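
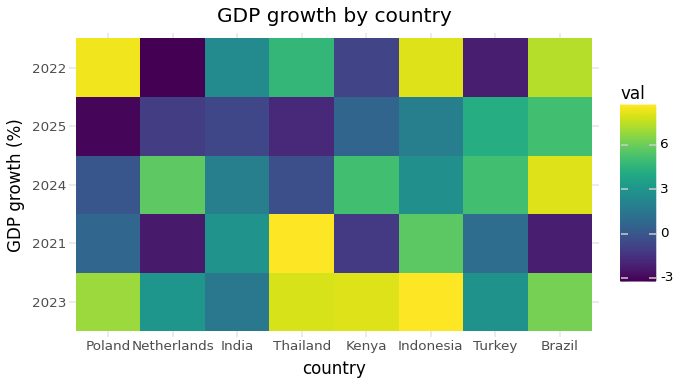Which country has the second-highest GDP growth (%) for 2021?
Indonesia

Top 3 for 2021: Thailand ≈ 9, Indonesia ≈ 6, India ≈ 3.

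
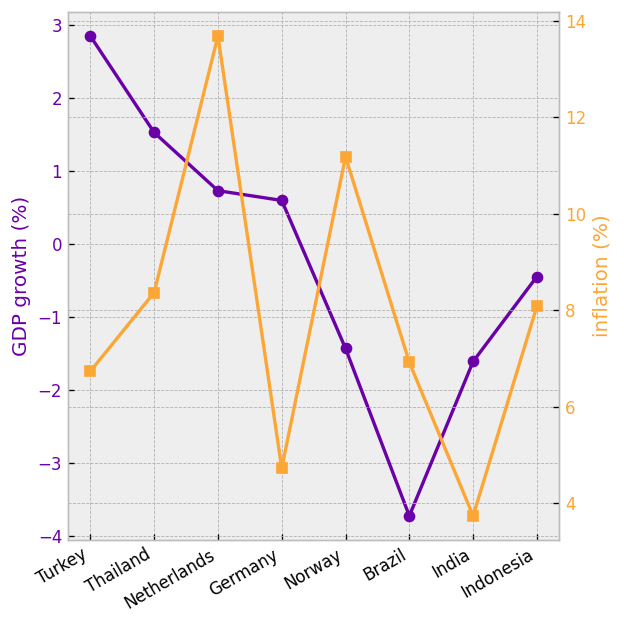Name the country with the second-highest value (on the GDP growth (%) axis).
Thailand

Top 3 (on the GDP growth (%) axis): Turkey ≈ 3, Thailand ≈ 2, Netherlands ≈ 1.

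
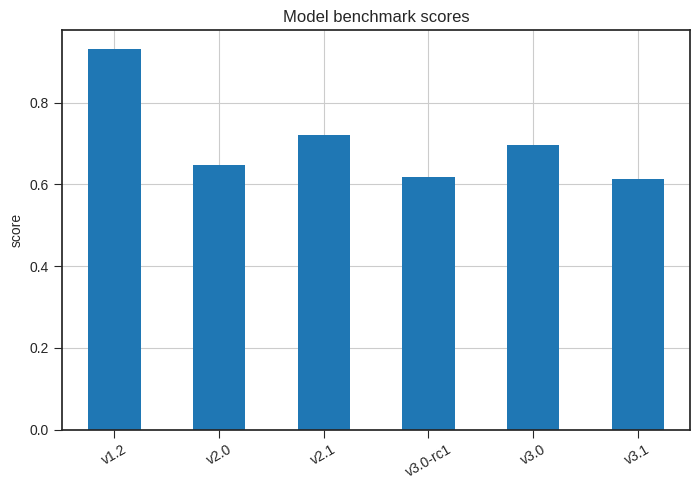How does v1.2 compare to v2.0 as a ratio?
v1.2 ≈ 0.9, v2.0 ≈ 0.6; 0.9/0.6 ≈ 1.5.

≈ 1.5×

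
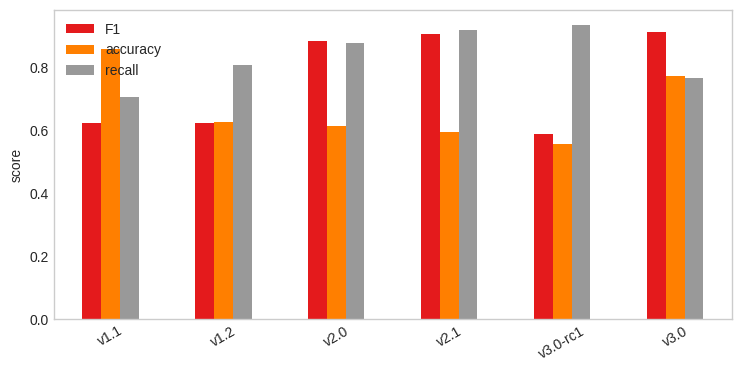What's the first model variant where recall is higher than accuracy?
v1.1: recall ≈ 0.7 vs accuracy ≈ 0.9 (not yet); v1.2: recall ≈ 0.8 vs accuracy ≈ 0.6 (first crossover).

v1.2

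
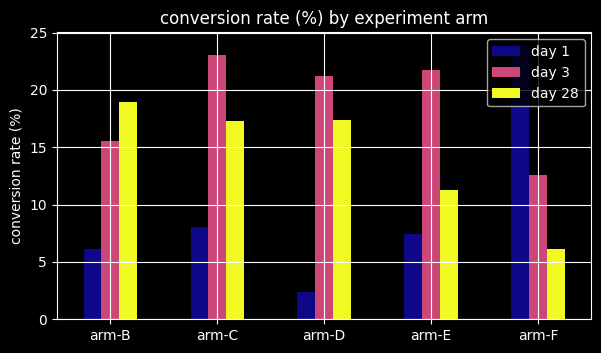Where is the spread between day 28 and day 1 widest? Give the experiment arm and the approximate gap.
arm-F, ≈ 18 %

arm-F: day 28 ≈ 6, day 1 ≈ 24 → gap ≈ 18. Next-largest (arm-D) is only ≈ 16.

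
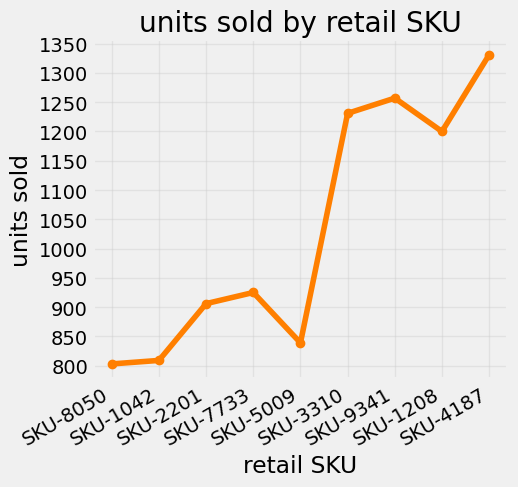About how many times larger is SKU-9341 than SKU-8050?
≈ 1.56×

SKU-9341 ≈ 1250, SKU-8050 ≈ 800; 1250/800 ≈ 1.56.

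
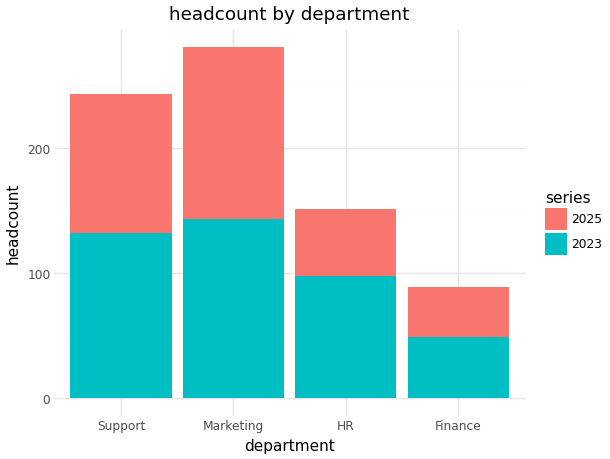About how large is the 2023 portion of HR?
≈ 100

2023 top ≈ 100, bottom ≈ 0; segment ≈ 100.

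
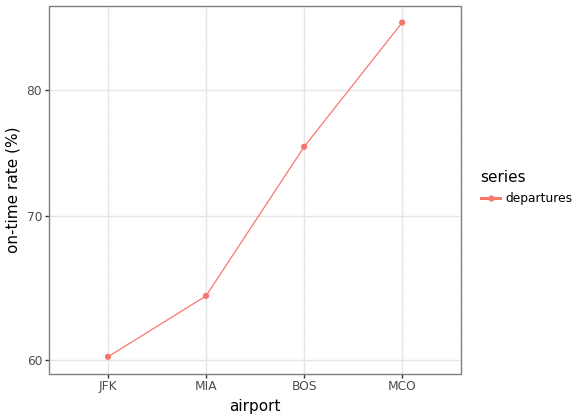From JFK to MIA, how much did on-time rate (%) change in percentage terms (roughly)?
≈ +8.3%

JFK ≈ 60, MIA ≈ 65; (65 − 60) / 60 ≈ +8.3%.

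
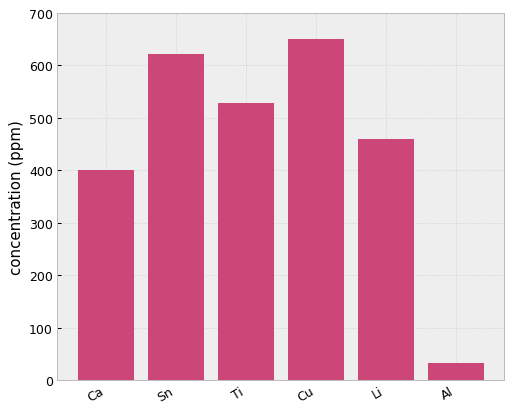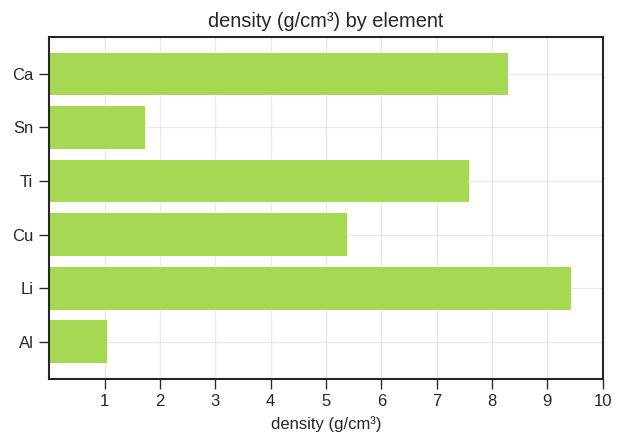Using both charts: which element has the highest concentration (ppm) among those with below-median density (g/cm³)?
Chart 2 median density (g/cm³) ≈ 6; below-median elements: Sn, Cu, Al. Among those, Cu has the highest concentration (ppm) (≈ 700).

Cu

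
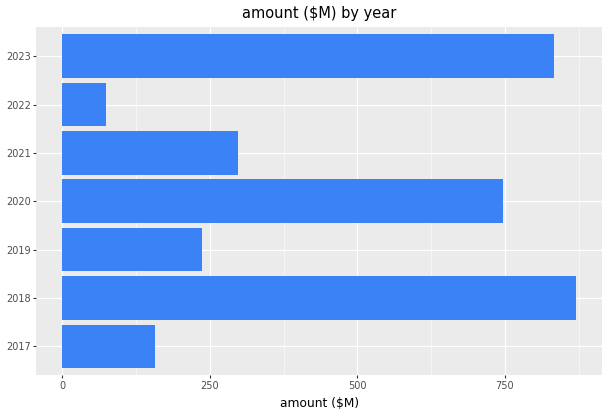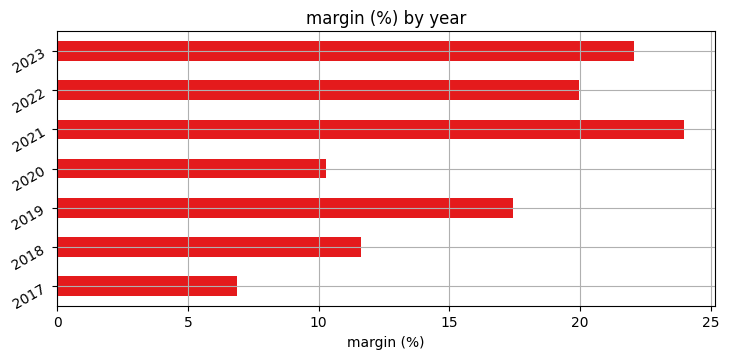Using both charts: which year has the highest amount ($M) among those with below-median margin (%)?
Chart 2 median margin (%) ≈ 15; below-median years: 2017, 2018, 2020. Among those, 2018 has the highest amount ($M) (≈ 900).

2018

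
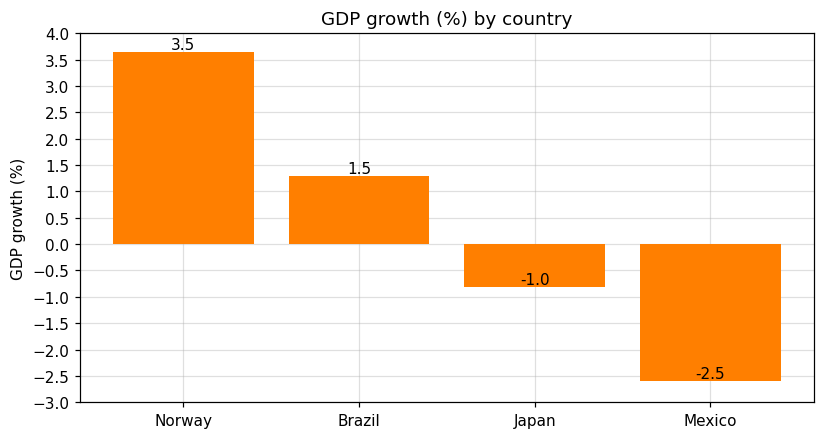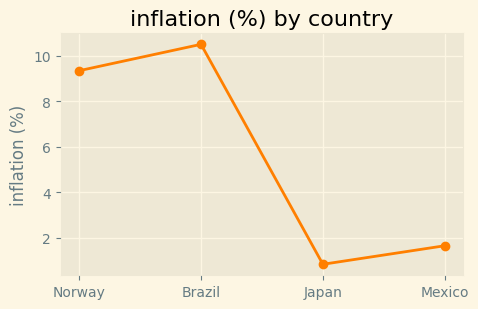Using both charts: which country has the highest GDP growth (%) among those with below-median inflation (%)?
Japan

Chart 2 median inflation (%) ≈ 5; below-median countries: Japan, Mexico. Among those, Japan has the highest GDP growth (%) (≈ -1).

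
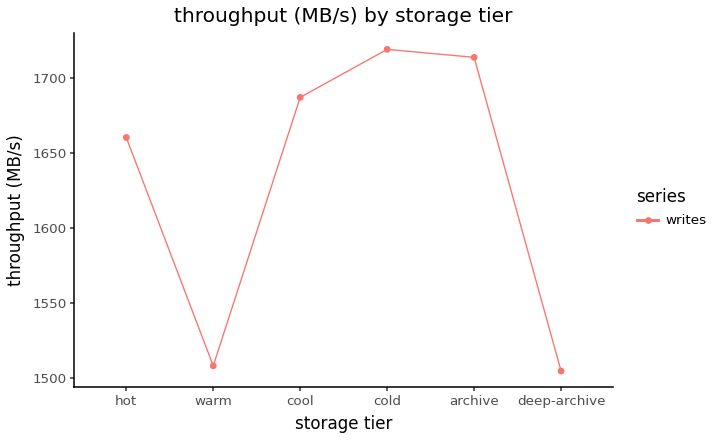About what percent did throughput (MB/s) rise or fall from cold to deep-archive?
cold ≈ 1720, deep-archive ≈ 1500; (1500 − 1720) / 1720 ≈ -12.8%.

≈ -12.8%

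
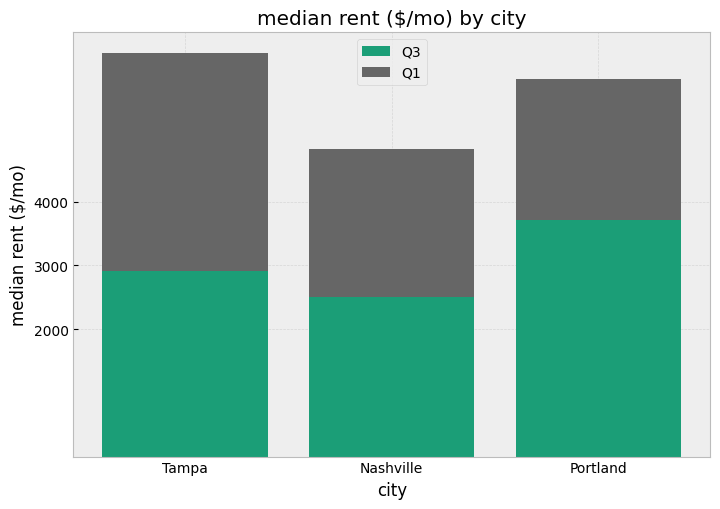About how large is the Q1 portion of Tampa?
Q1 top ≈ 6000, bottom ≈ 3000; segment ≈ 3000.

≈ 3000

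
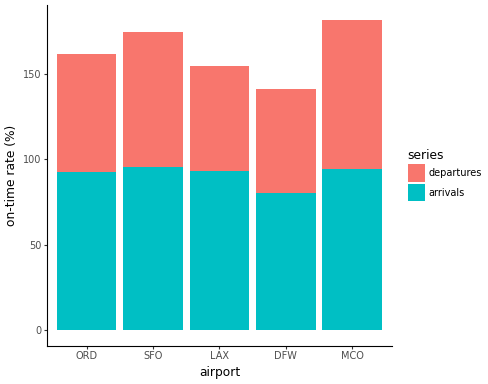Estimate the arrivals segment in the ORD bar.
≈ 100

arrivals top ≈ 100, bottom ≈ 0; segment ≈ 100.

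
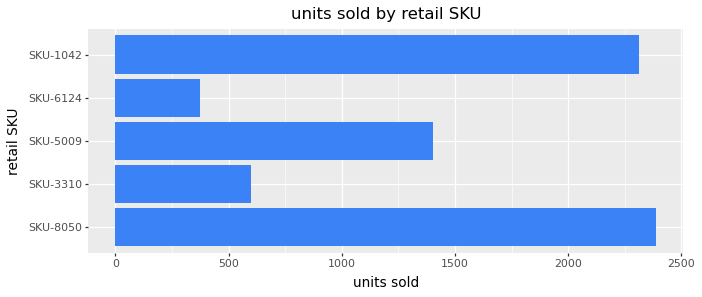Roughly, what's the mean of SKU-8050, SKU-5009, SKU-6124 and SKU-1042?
(2400 + 1400 + 400 + 2400) / 4 ≈ 1650.

≈ 1650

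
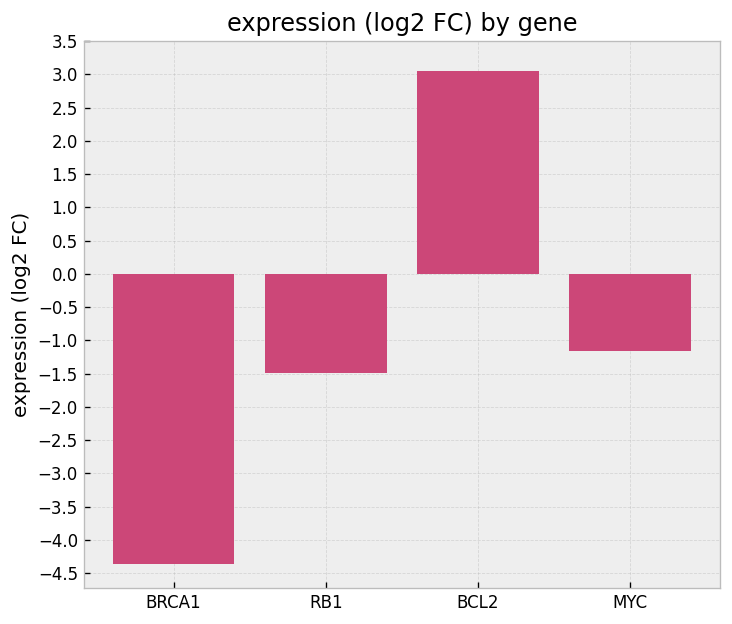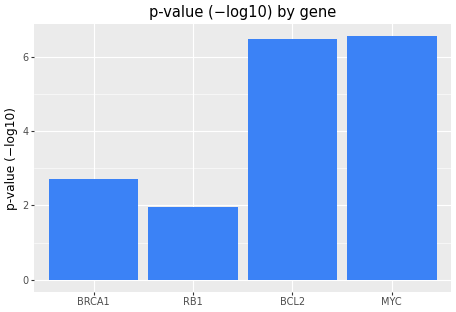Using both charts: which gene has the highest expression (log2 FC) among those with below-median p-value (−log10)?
Chart 2 median p-value (−log10) ≈ 5; below-median genes: BRCA1, RB1. Among those, RB1 has the highest expression (log2 FC) (≈ -1.5).

RB1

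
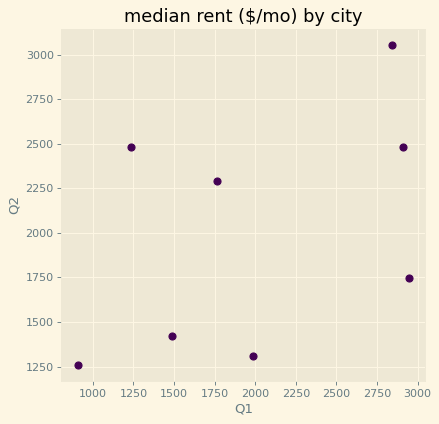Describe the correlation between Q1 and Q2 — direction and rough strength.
positive, moderate

Points are positively correlated; moderate (|r| ≈ 0.5).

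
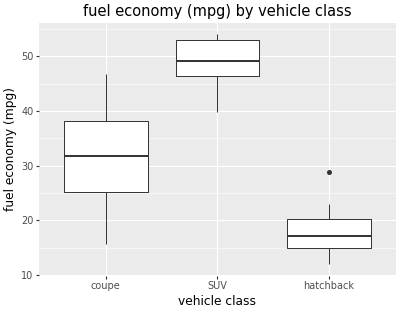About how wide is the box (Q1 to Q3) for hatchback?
Q3 ≈ 20, Q1 ≈ 15; IQR ≈ 5.

≈ 5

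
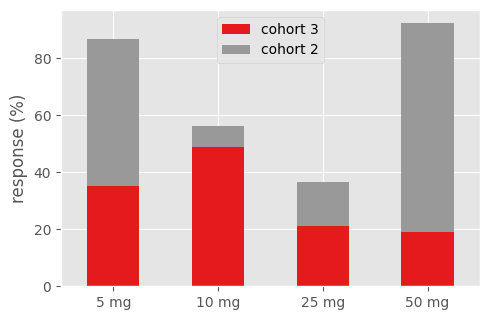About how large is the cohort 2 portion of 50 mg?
cohort 2 top ≈ 90, bottom ≈ 20; segment ≈ 70.

≈ 70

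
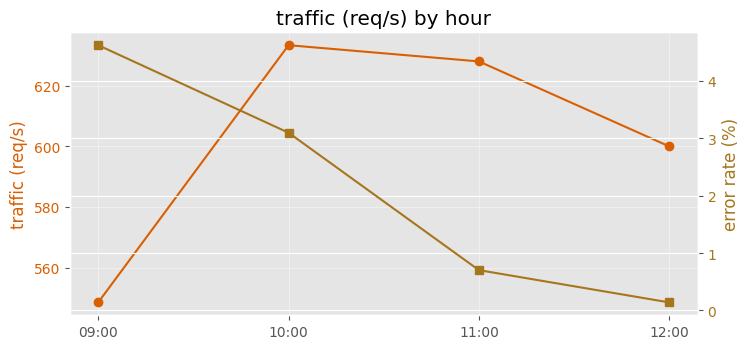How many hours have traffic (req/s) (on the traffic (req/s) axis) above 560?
3

Above 560: 10:00, 11:00, 12:00.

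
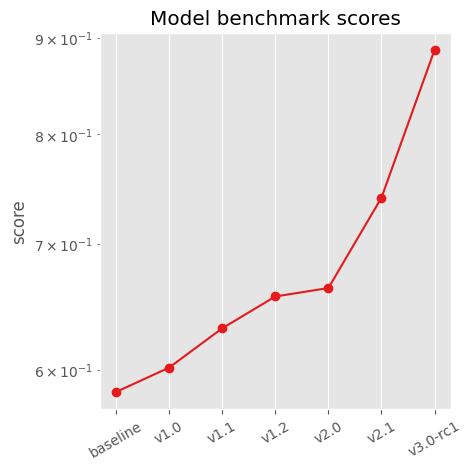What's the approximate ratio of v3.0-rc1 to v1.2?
≈ 1.38×

v3.0-rc1 ≈ 0.90, v1.2 ≈ 0.65; 0.90/0.65 ≈ 1.38.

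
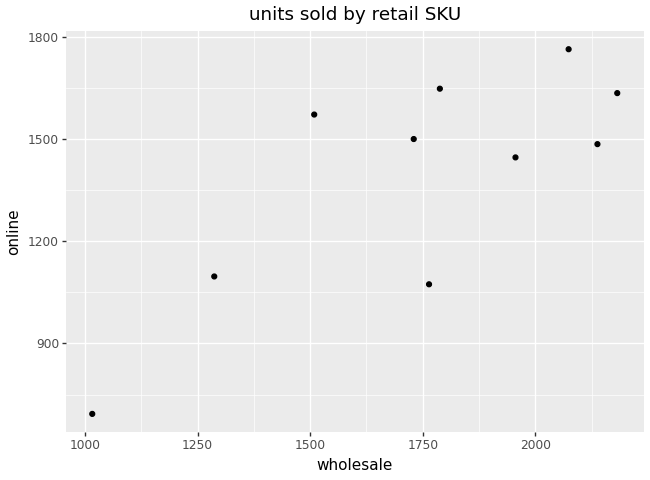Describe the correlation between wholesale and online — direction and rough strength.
positive, strong

Points are positively correlated; strong (|r| ≈ 0.8).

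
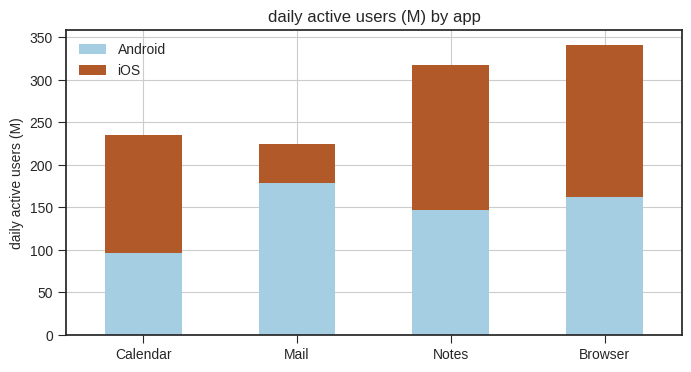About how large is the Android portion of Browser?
Android top ≈ 150, bottom ≈ 0; segment ≈ 150.

≈ 150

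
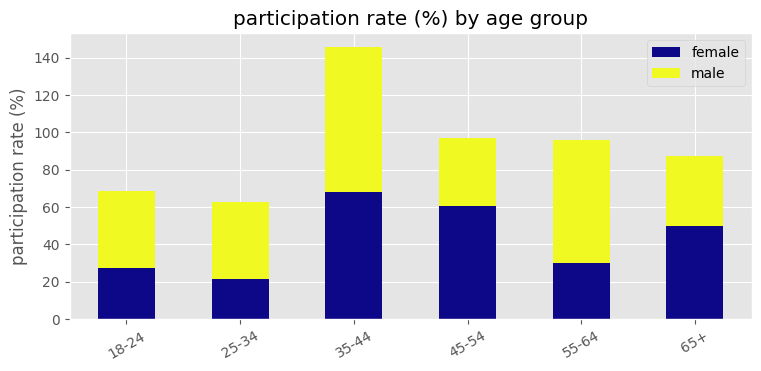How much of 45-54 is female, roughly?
female top ≈ 60, bottom ≈ 0; segment ≈ 60.

≈ 60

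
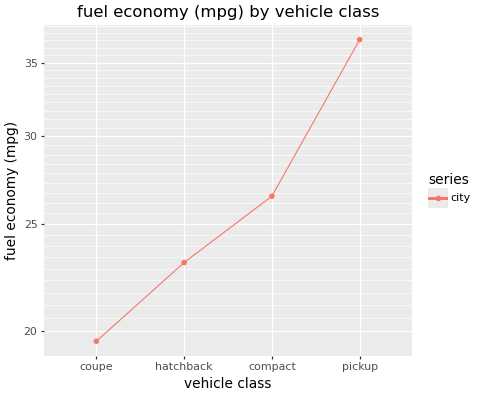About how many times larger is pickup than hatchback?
≈ 1.5×

pickup ≈ 36, hatchback ≈ 24; 36/24 ≈ 1.5.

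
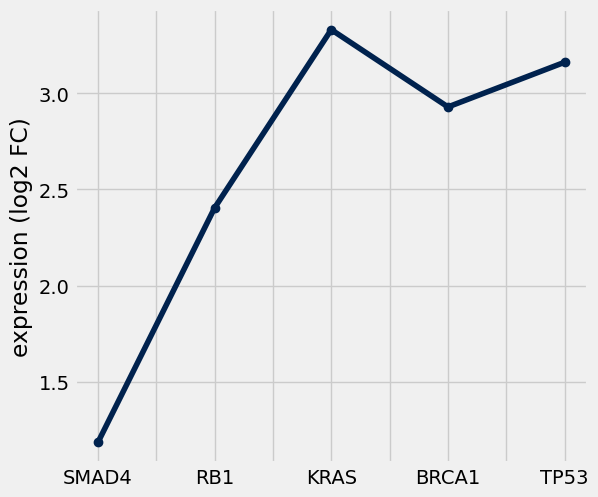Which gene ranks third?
Top 4: KRAS ≈ 3.4, TP53 ≈ 3.2, BRCA1 ≈ 3.0, RB1 ≈ 2.4.

BRCA1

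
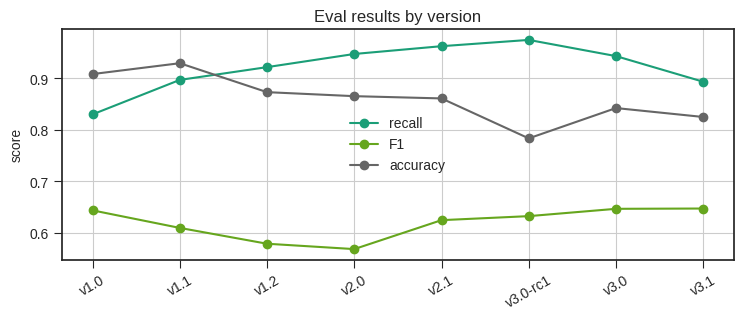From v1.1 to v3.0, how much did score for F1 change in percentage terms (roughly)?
≈ +8.3%

v1.1 ≈ 0.60, v3.0 ≈ 0.65; (0.65 − 0.60) / 0.60 ≈ +8.3%.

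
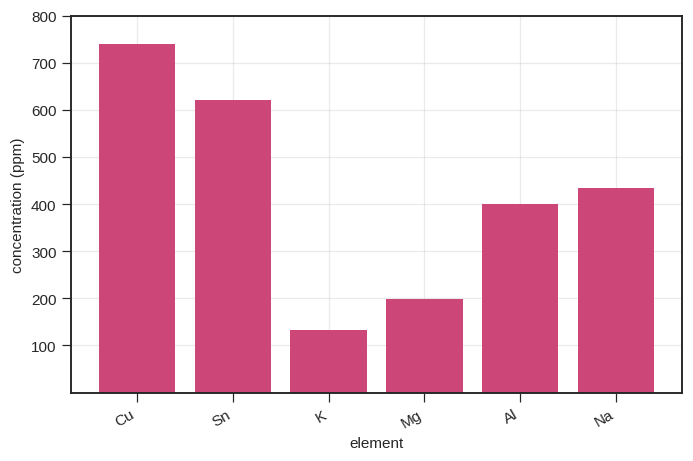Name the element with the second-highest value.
Sn

Top 3: Cu ≈ 700, Sn ≈ 600, Na ≈ 400.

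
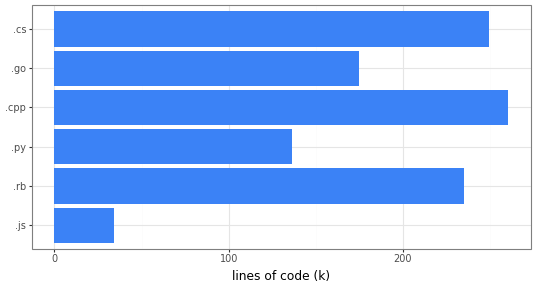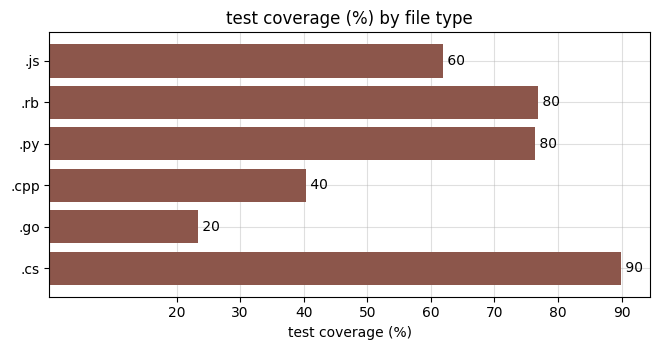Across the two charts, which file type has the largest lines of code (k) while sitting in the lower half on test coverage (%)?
Chart 2 median test coverage (%) ≈ 70; below-median file types: .js, .cpp, .go. Among those, .cpp has the highest lines of code (k) (≈ 250).

.cpp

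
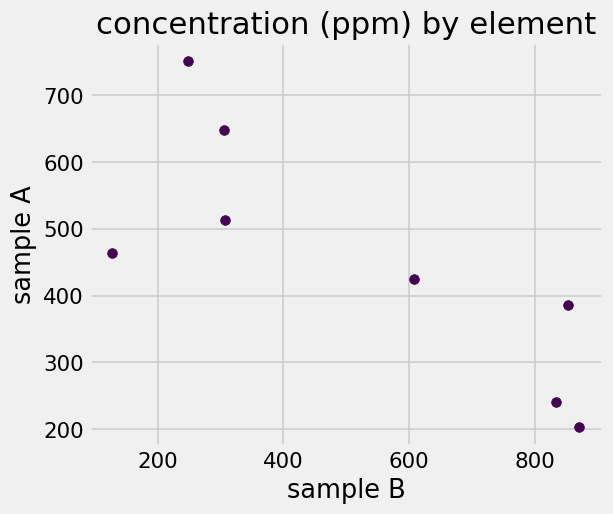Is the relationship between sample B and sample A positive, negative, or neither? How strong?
Points are negatively correlated; strong (|r| ≈ 0.8).

negative, strong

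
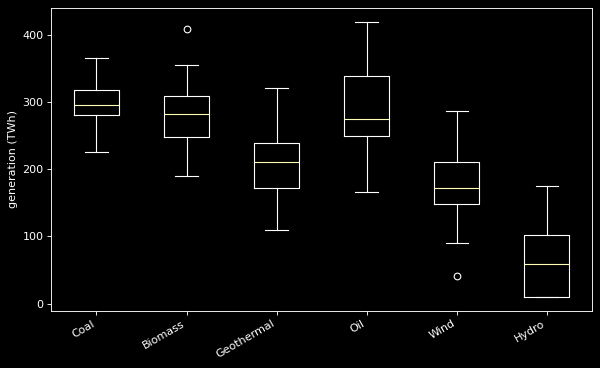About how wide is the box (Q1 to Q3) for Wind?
≈ 50

Q3 ≈ 200, Q1 ≈ 150; IQR ≈ 50.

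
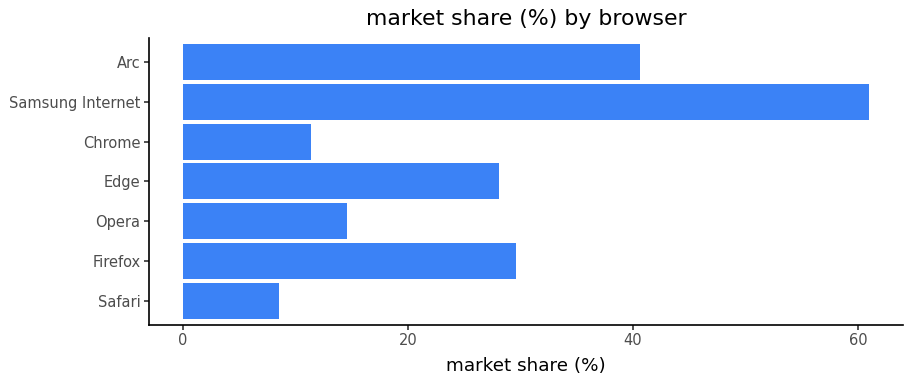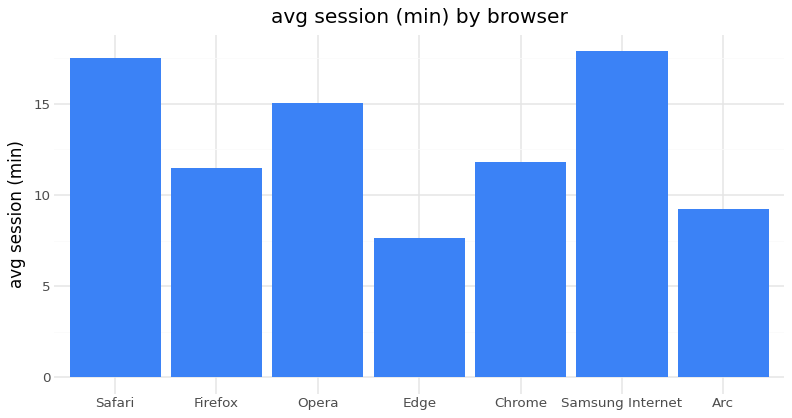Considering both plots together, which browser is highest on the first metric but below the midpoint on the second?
Arc

Chart 2 median avg session (min) ≈ 12; below-median browsers: Firefox, Edge, Arc. Among those, Arc has the highest market share (%) (≈ 40).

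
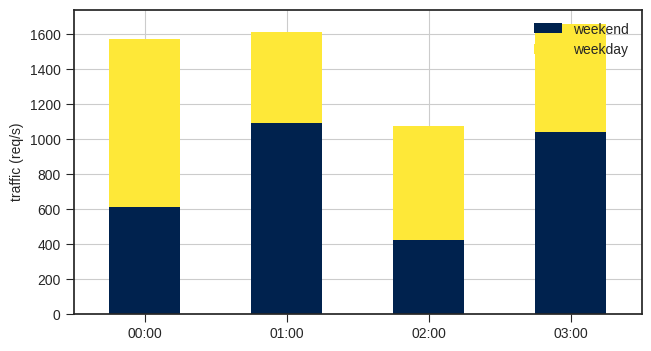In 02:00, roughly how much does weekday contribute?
≈ 600

weekday top ≈ 1000, bottom ≈ 400; segment ≈ 600.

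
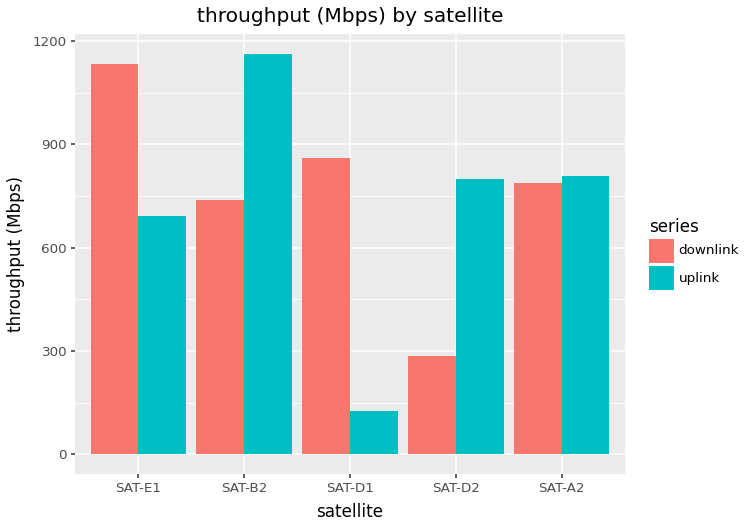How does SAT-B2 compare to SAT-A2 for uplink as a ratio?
≈ 1.5×

SAT-B2 ≈ 1200, SAT-A2 ≈ 800; 1200/800 ≈ 1.5.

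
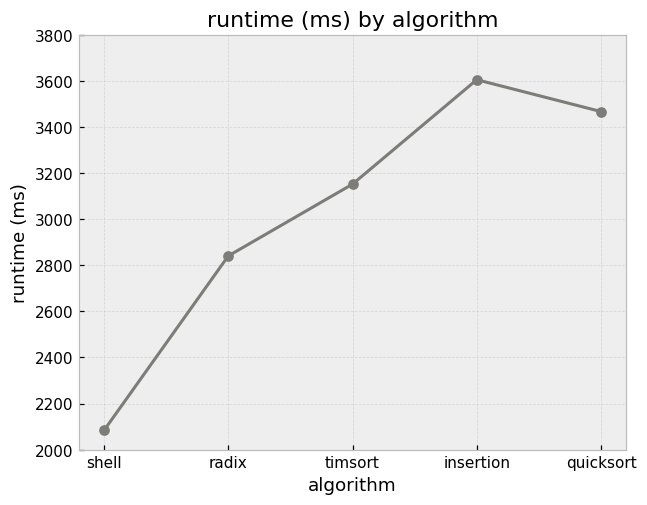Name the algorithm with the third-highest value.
Top 4: insertion ≈ 3600, quicksort ≈ 3400, timsort ≈ 3200, radix ≈ 2800.

timsort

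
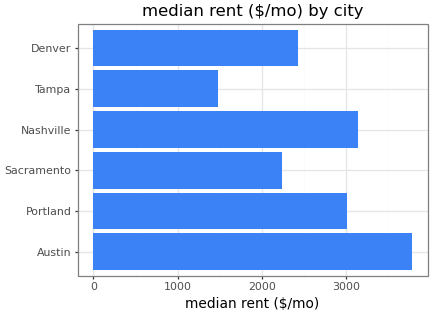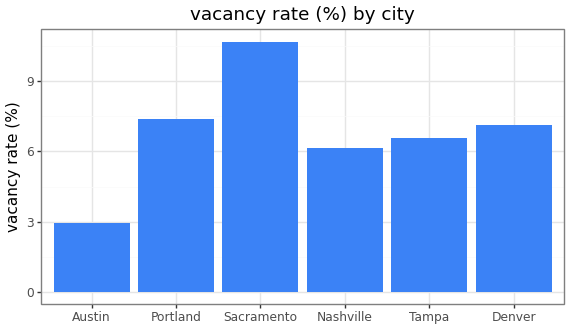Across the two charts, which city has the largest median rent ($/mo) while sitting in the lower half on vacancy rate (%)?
Austin

Chart 2 median vacancy rate (%) ≈ 7; below-median cities: Austin, Nashville, Tampa. Among those, Austin has the highest median rent ($/mo) (≈ 4000).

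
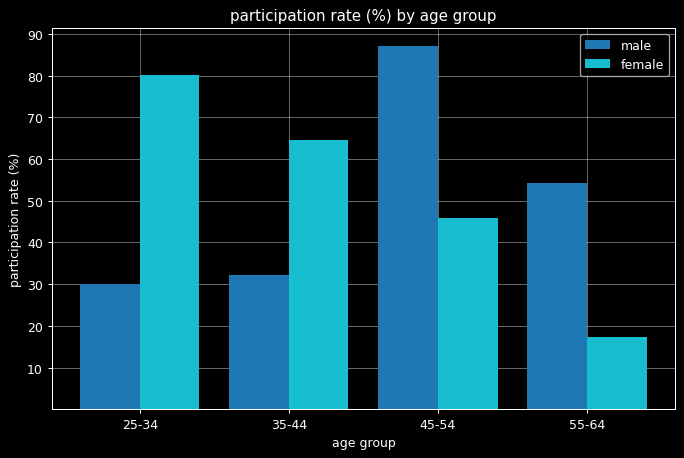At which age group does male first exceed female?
35-44: male ≈ 30 vs female ≈ 60 (not yet); 45-54: male ≈ 90 vs female ≈ 50 (first crossover).

45-54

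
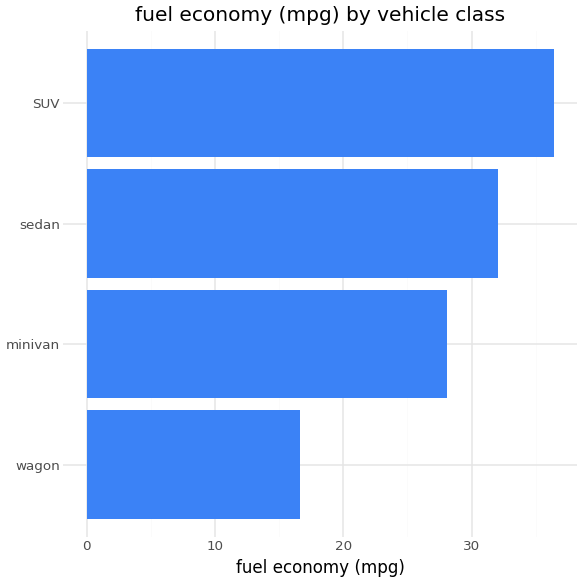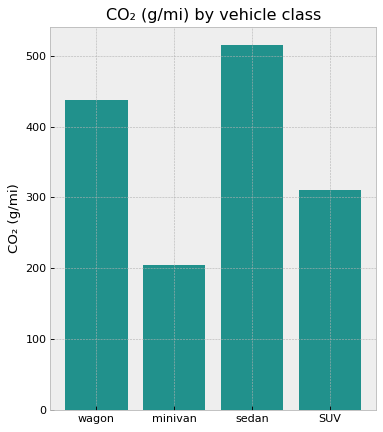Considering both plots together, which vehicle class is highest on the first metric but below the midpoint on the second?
SUV

Chart 2 median CO₂ (g/mi) ≈ 350; below-median vehicle classes: minivan, SUV. Among those, SUV has the highest fuel economy (mpg) (≈ 35).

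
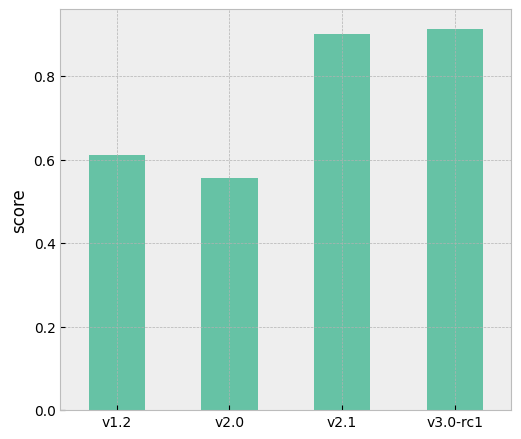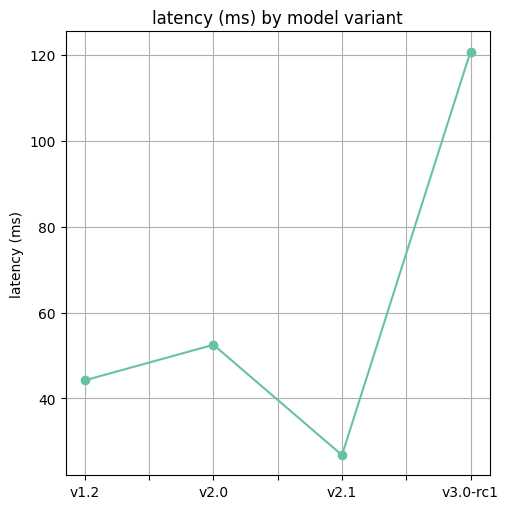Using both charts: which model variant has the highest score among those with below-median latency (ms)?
v2.1

Chart 2 median latency (ms) ≈ 40; below-median model variants: v1.2, v2.1. Among those, v2.1 has the highest score (≈ 0.9).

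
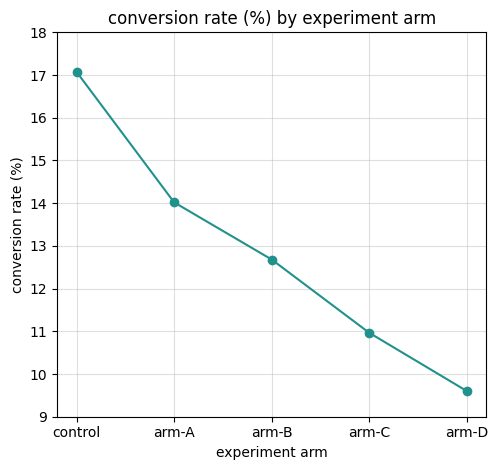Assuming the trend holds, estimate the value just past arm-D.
Last three: 13, 11, 10 → slope ≈ -1.5/step → next ≈ 8.5.

≈ 8.5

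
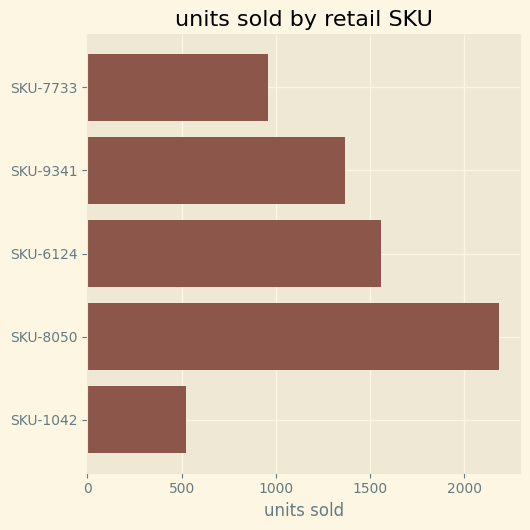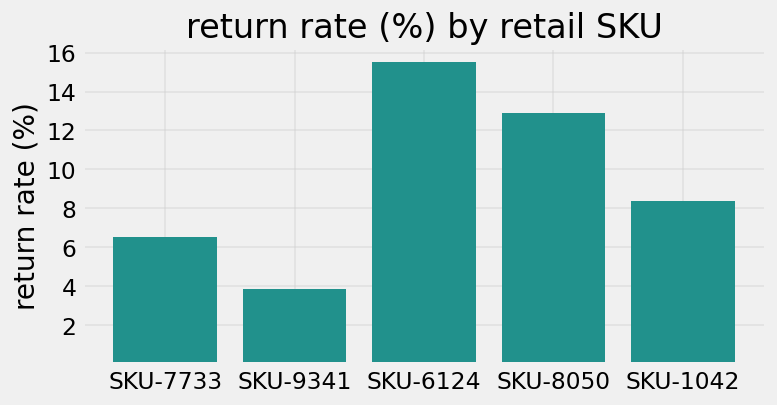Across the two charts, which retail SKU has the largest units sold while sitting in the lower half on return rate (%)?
Chart 2 median return rate (%) ≈ 8; below-median retail SKUs: SKU-7733, SKU-9341. Among those, SKU-9341 has the highest units sold (≈ 1500).

SKU-9341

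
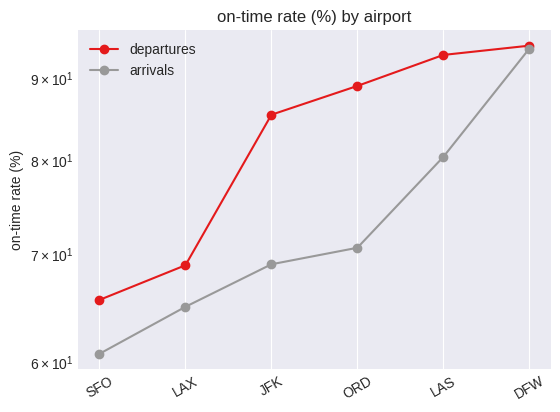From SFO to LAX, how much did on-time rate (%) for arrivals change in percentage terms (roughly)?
≈ +8.3%

SFO ≈ 60, LAX ≈ 65; (65 − 60) / 60 ≈ +8.3%.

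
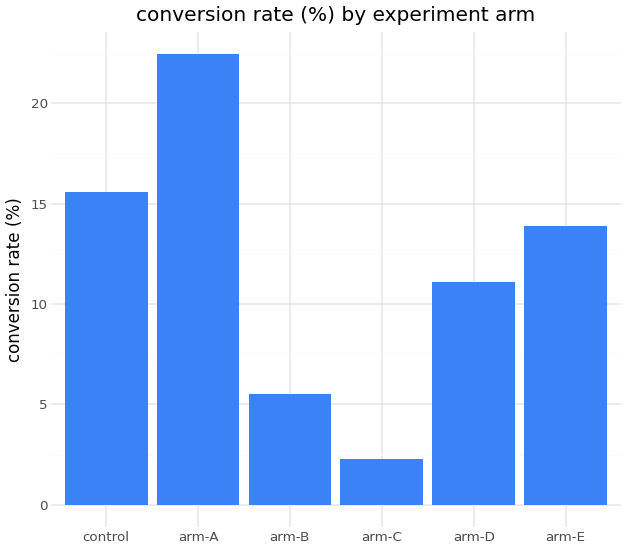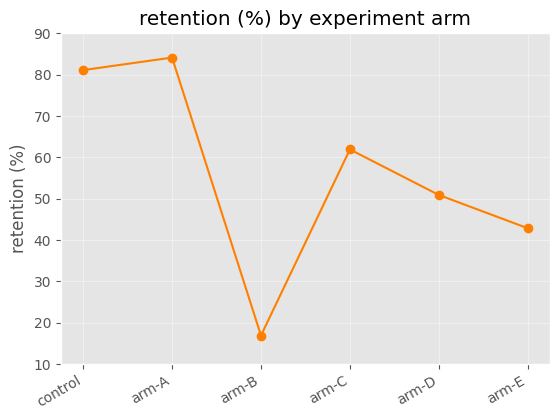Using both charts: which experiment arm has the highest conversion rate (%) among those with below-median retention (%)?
arm-E

Chart 2 median retention (%) ≈ 60; below-median experiment arms: arm-B, arm-D, arm-E. Among those, arm-E has the highest conversion rate (%) (≈ 15).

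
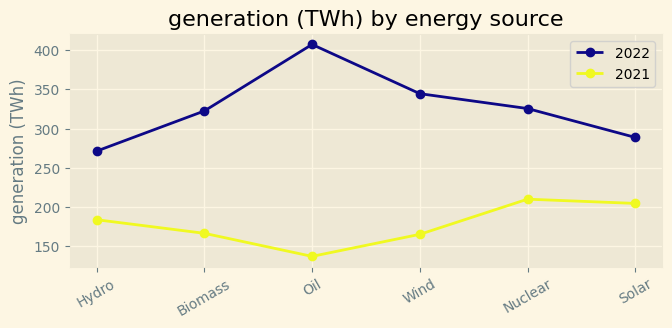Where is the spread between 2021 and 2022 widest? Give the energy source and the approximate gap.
Oil, ≈ 275 TWh

Oil: 2021 ≈ 125, 2022 ≈ 400 → gap ≈ 275. Next-largest (Wind) is only ≈ 175.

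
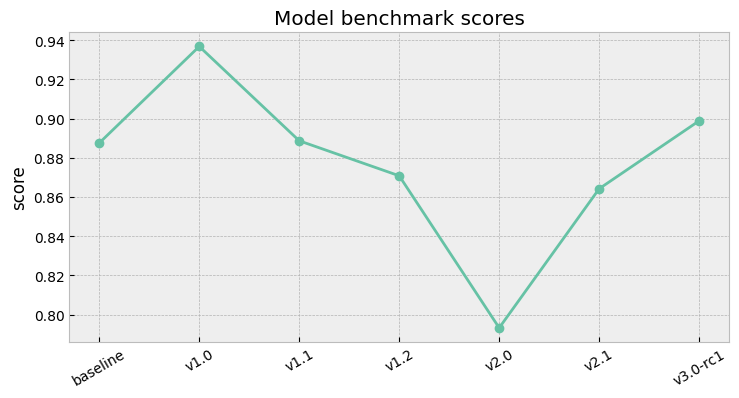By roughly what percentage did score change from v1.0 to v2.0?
v1.0 ≈ 0.94, v2.0 ≈ 0.80; (0.80 − 0.94) / 0.94 ≈ -14.9%.

≈ -14.9%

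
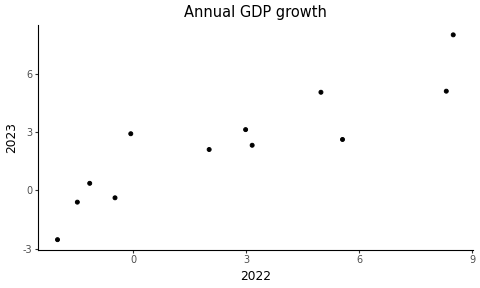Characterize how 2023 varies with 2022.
positive, strong

Points are positively correlated; strong (|r| ≈ 0.9).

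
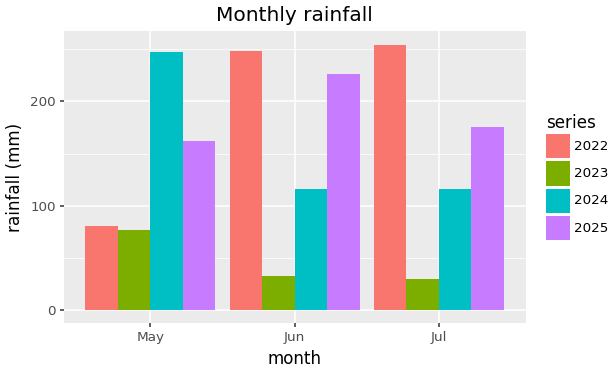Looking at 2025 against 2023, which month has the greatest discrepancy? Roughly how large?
Jun: 2025 ≈ 225, 2023 ≈ 25 → gap ≈ 200. Next-largest (Jul) is only ≈ 150.

Jun, ≈ 200 mm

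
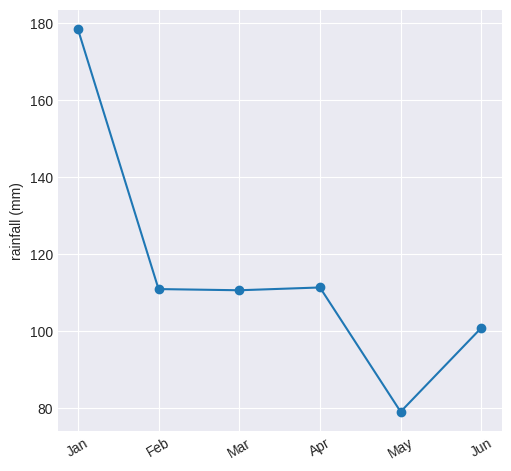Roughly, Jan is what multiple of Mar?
≈ 1.64×

Jan ≈ 180, Mar ≈ 110; 180/110 ≈ 1.64.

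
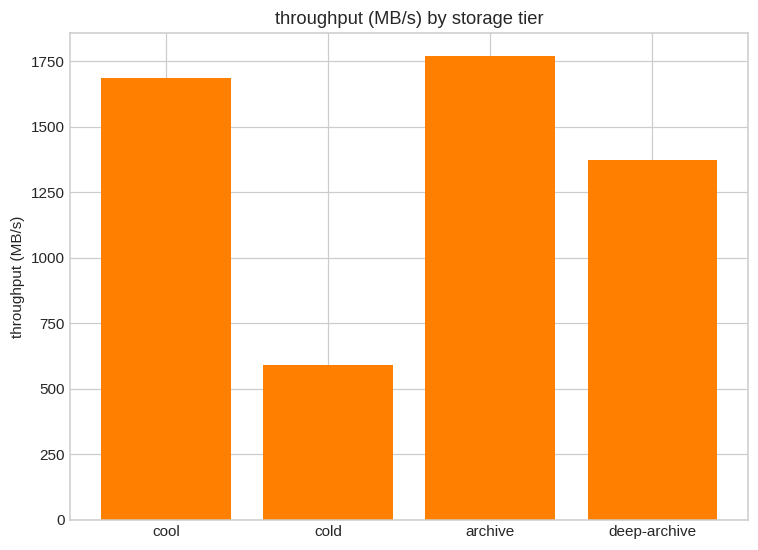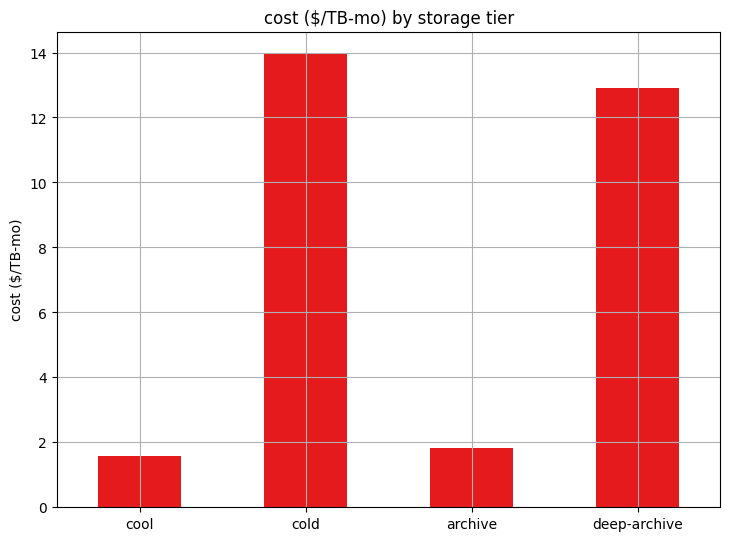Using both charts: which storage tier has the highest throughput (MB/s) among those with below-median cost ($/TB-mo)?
archive

Chart 2 median cost ($/TB-mo) ≈ 8; below-median storage tiers: cool, archive. Among those, archive has the highest throughput (MB/s) (≈ 1800).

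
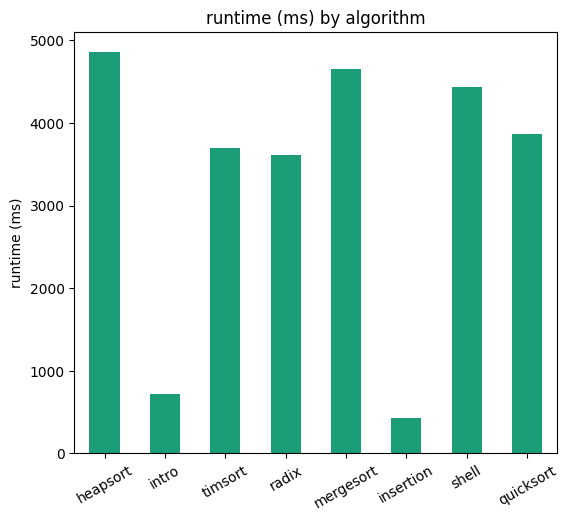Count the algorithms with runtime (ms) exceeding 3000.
Above 3000: heapsort, timsort, radix, mergesort, shell, quicksort.

6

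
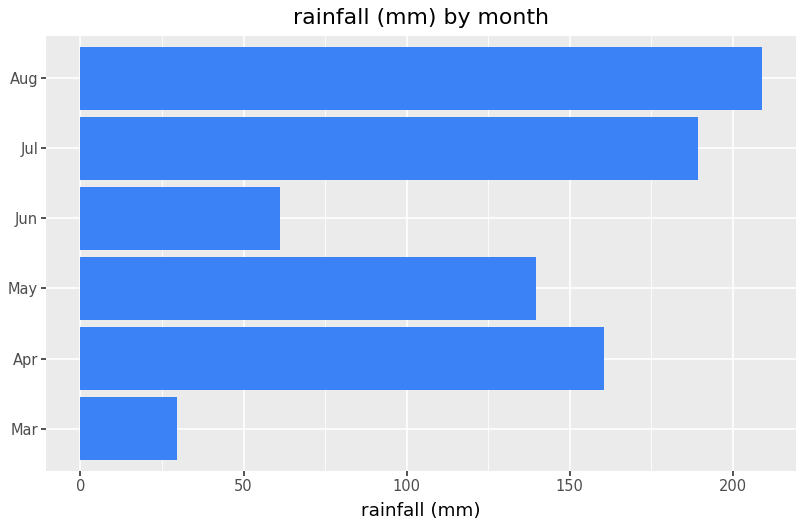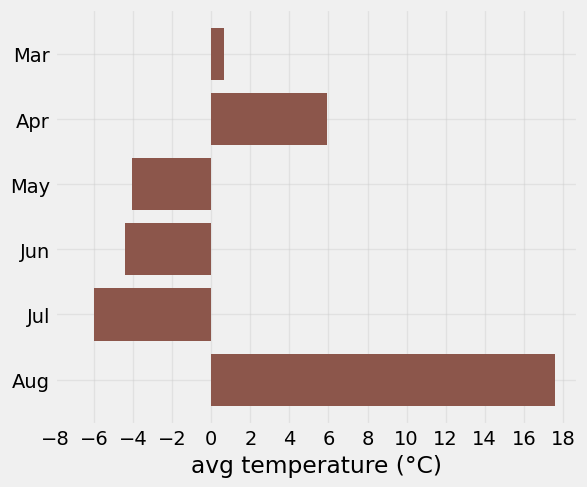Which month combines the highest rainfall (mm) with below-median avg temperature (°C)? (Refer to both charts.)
Jul

Chart 2 median avg temperature (°C) ≈ -2; below-median months: May, Jun, Jul. Among those, Jul has the highest rainfall (mm) (≈ 180).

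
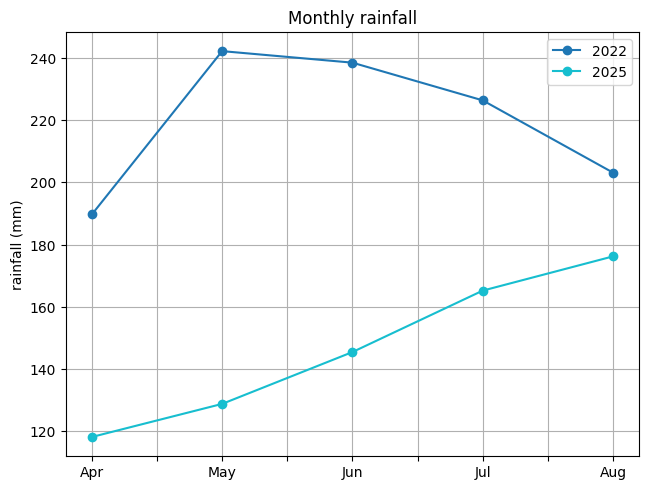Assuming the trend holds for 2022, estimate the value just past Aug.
≈ 180

Last three: 240, 220, 200 → slope ≈ -20/step → next ≈ 180.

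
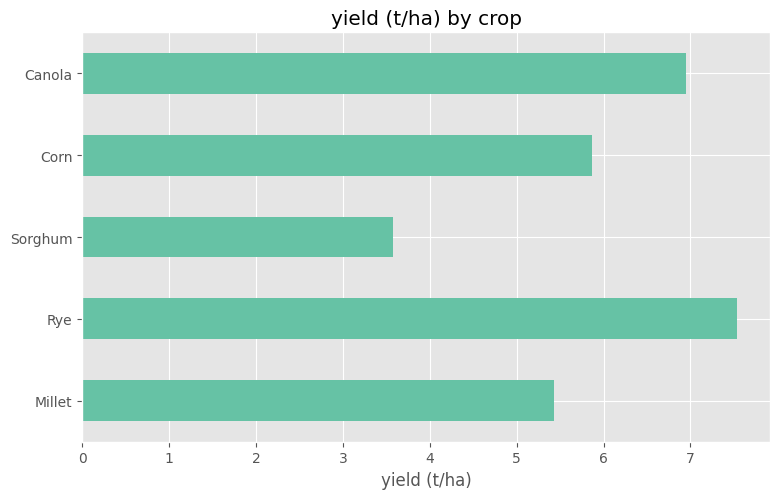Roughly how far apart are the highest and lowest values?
Max Rye ≈ 8, min Sorghum ≈ 4; range ≈ 4.

≈ 4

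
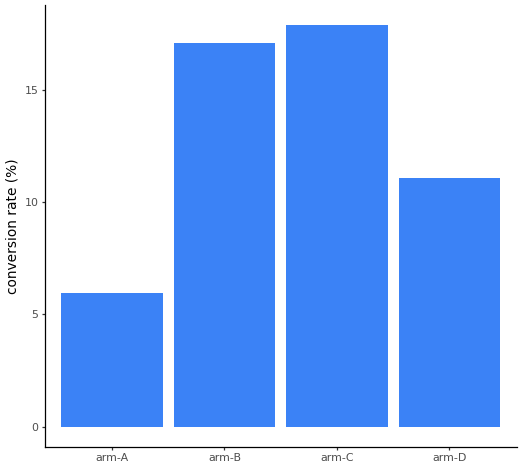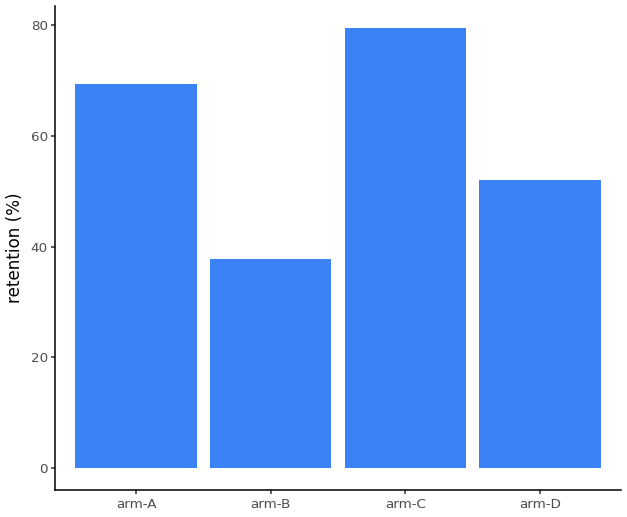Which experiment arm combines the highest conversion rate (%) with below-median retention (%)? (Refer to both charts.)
arm-B

Chart 2 median retention (%) ≈ 60; below-median experiment arms: arm-B, arm-D. Among those, arm-B has the highest conversion rate (%) (≈ 18).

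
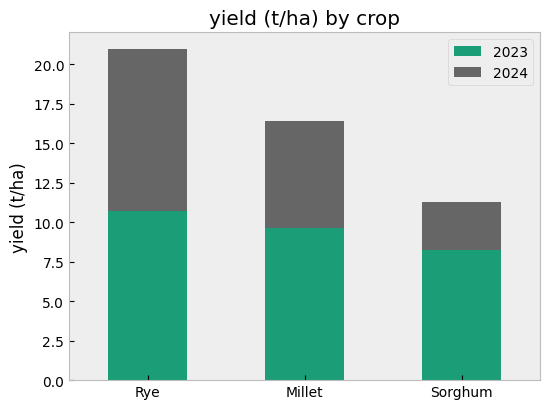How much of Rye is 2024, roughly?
2024 top ≈ 20, bottom ≈ 10; segment ≈ 10.

≈ 10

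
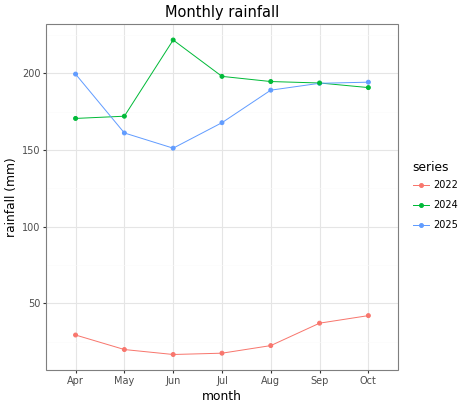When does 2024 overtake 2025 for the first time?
May

Apr: 2024 ≈ 180 vs 2025 ≈ 200 (not yet); May: 2024 ≈ 180 vs 2025 ≈ 160 (first crossover).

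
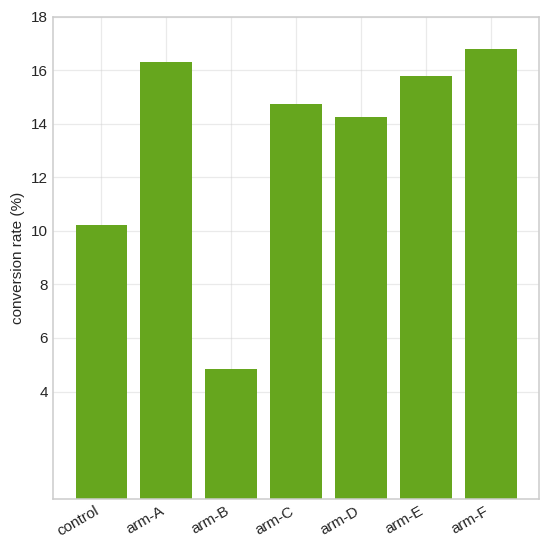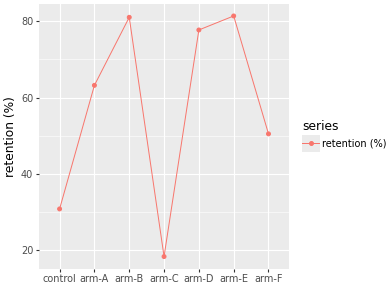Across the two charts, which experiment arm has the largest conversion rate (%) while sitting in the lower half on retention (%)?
Chart 2 median retention (%) ≈ 60; below-median experiment arms: control, arm-C, arm-F. Among those, arm-F has the highest conversion rate (%) (≈ 16).

arm-F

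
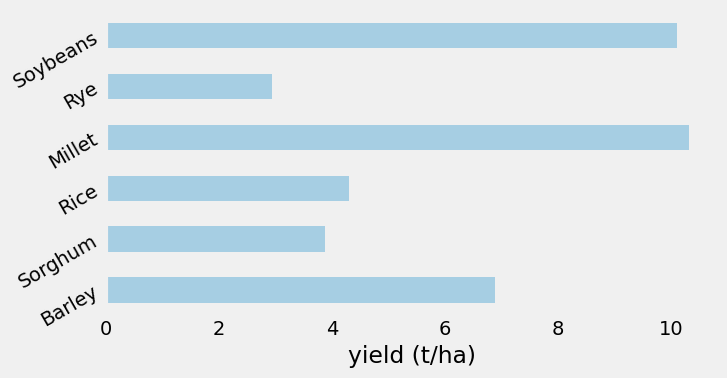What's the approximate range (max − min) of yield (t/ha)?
≈ 7

Max Millet ≈ 10, min Rye ≈ 3; range ≈ 7.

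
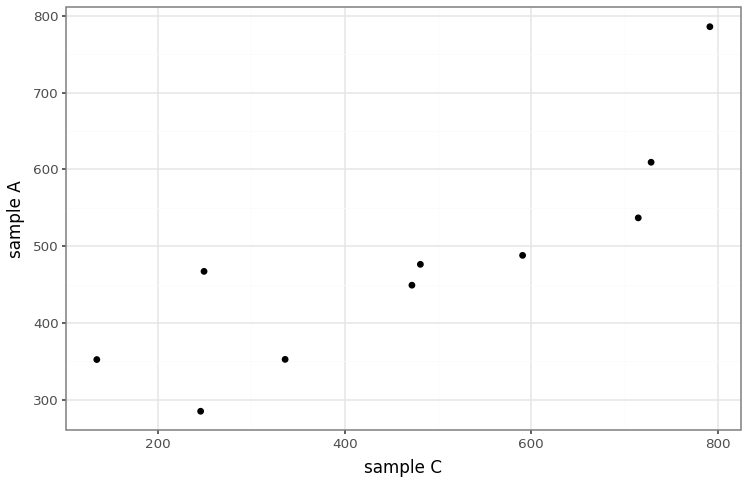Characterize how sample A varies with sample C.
positive, strong

Points are positively correlated; strong (|r| ≈ 0.9).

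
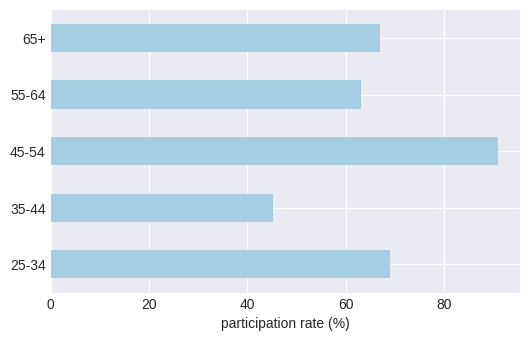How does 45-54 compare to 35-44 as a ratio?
≈ 1.8×

45-54 ≈ 90, 35-44 ≈ 50; 90/50 ≈ 1.8.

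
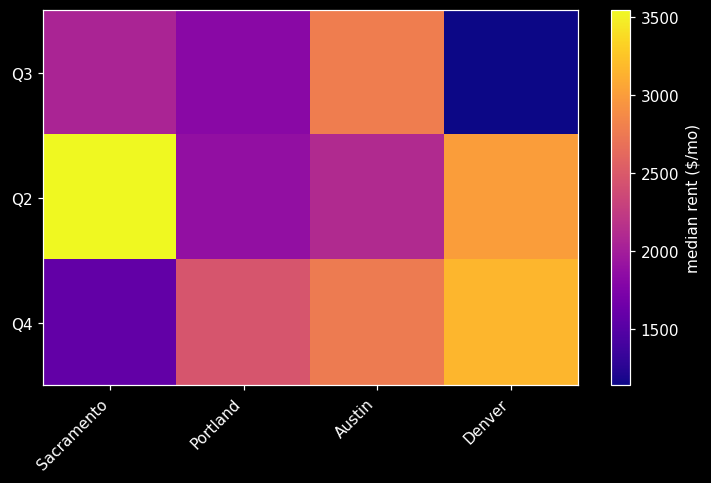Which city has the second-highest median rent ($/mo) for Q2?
Denver

Top 3 for Q2: Sacramento ≈ 3500, Denver ≈ 3000, Austin ≈ 2000.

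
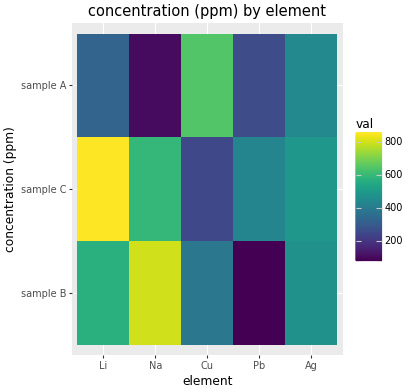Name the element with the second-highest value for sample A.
Ag

Top 3 for sample A: Cu ≈ 600, Ag ≈ 400, Li ≈ 300.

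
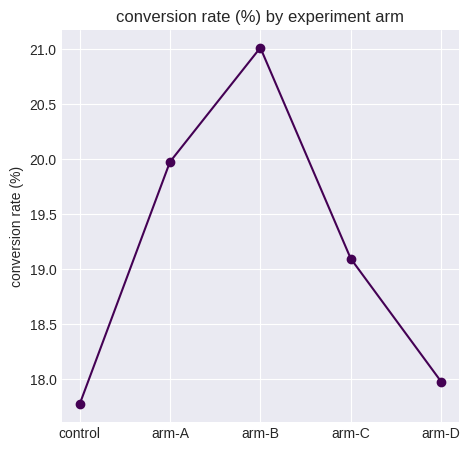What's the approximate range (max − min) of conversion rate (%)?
Max arm-B ≈ 21.0, min control ≈ 18.0; range ≈ 3.0.

≈ 3.0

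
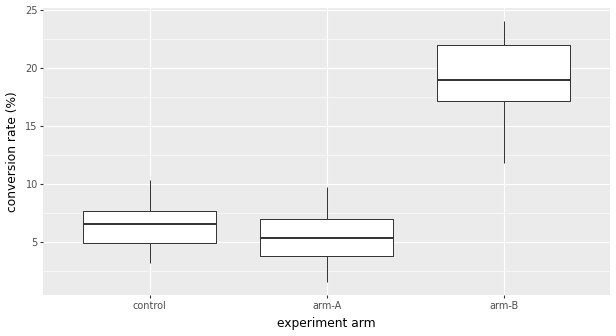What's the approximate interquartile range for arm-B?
≈ 4

Q3 ≈ 22, Q1 ≈ 18; IQR ≈ 4.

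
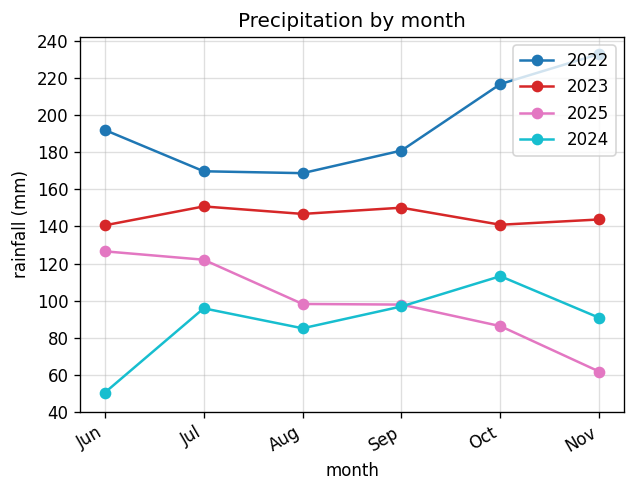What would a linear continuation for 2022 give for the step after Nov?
Last three: 180, 220, 240 → slope ≈ 30/step → next ≈ 270.

≈ 270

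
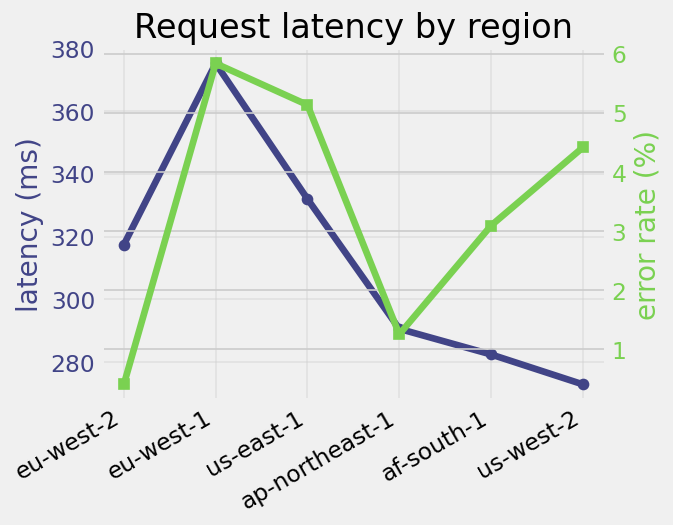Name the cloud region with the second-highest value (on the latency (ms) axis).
Top 3 (on the latency (ms) axis): eu-west-1 ≈ 380, us-east-1 ≈ 330, eu-west-2 ≈ 320.

us-east-1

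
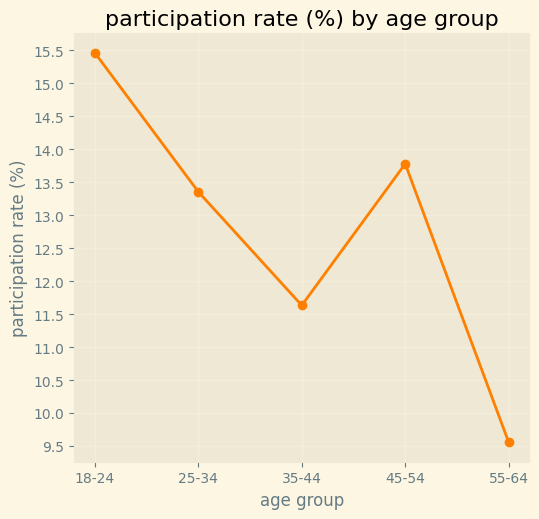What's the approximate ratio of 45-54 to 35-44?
≈ 1.22×

45-54 ≈ 14.0, 35-44 ≈ 11.5; 14.0/11.5 ≈ 1.22.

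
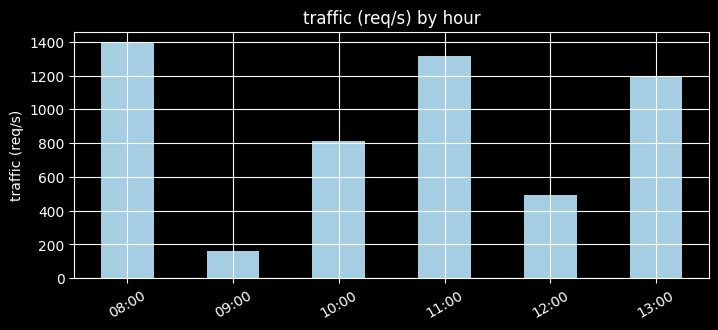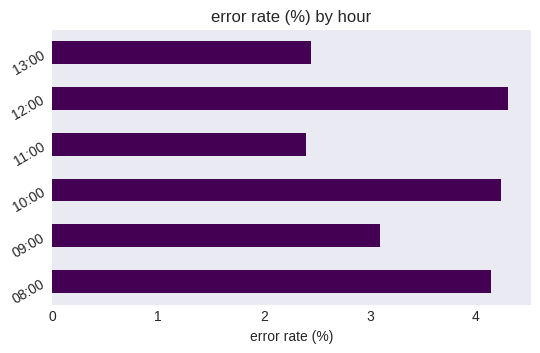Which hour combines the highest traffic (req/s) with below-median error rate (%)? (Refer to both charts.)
Chart 2 median error rate (%) ≈ 3.5; below-median hours: 09:00, 11:00, 13:00. Among those, 11:00 has the highest traffic (req/s) (≈ 1400).

11:00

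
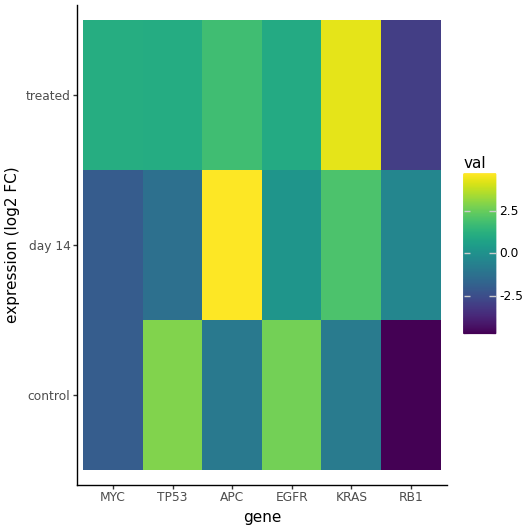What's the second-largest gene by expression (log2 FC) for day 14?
KRAS

Top 3 for day 14: APC ≈ 5, KRAS ≈ 2, EGFR ≈ 0.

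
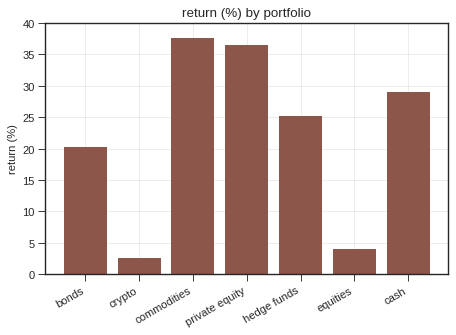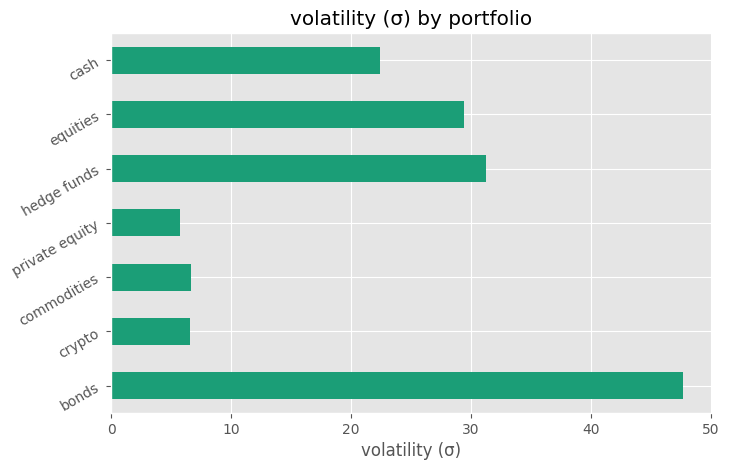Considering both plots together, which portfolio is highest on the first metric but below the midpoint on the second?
commodities

Chart 2 median volatility (σ) ≈ 20; below-median portfolios: crypto, commodities, private equity. Among those, commodities has the highest return (%) (≈ 40).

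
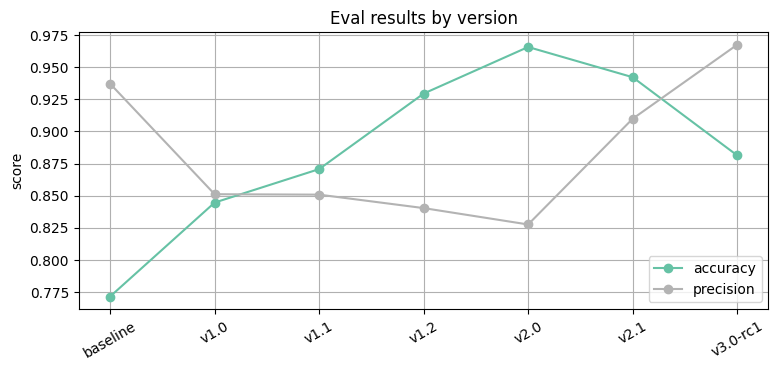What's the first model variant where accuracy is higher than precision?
v1.0: accuracy ≈ 0.84 vs precision ≈ 0.86 (not yet); v1.1: accuracy ≈ 0.88 vs precision ≈ 0.86 (first crossover).

v1.1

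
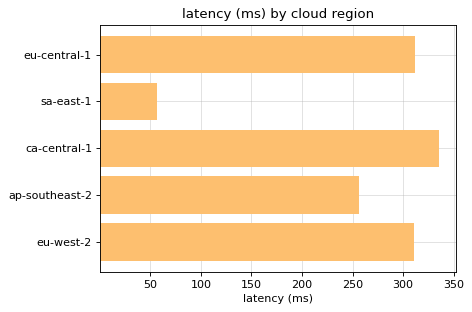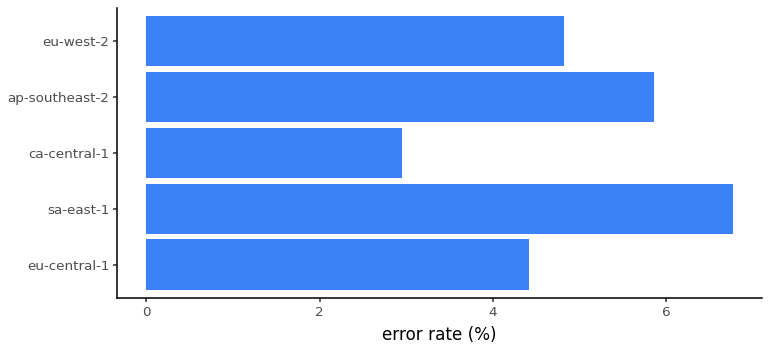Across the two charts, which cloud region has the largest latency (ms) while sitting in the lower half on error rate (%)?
ca-central-1

Chart 2 median error rate (%) ≈ 5; below-median cloud regions: eu-central-1, ca-central-1. Among those, ca-central-1 has the highest latency (ms) (≈ 350).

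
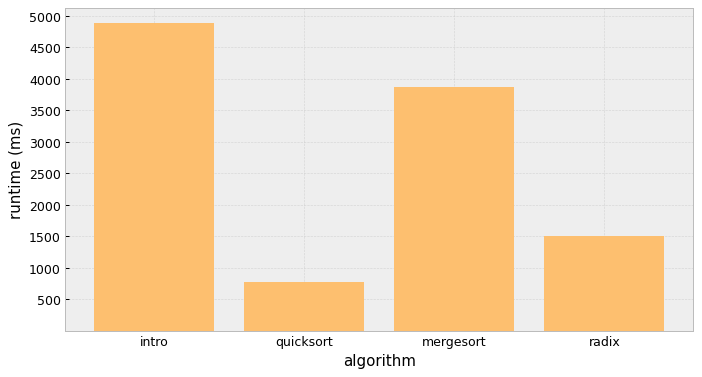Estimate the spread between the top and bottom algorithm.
Max intro ≈ 5000, min quicksort ≈ 1000; range ≈ 4000.

≈ 4000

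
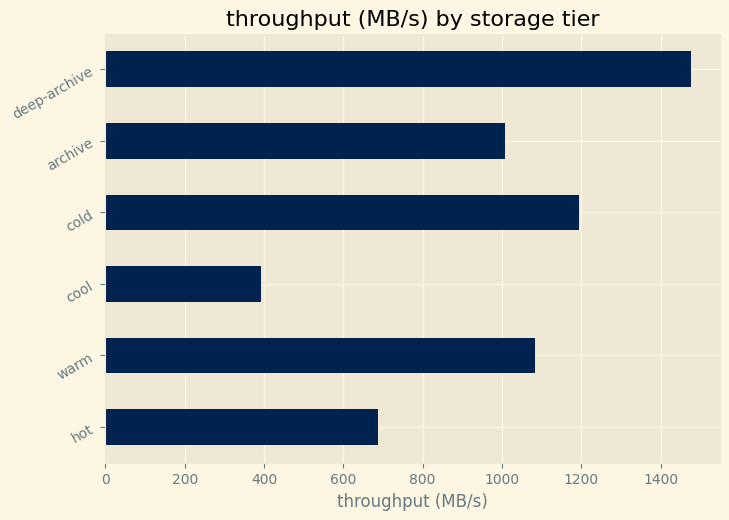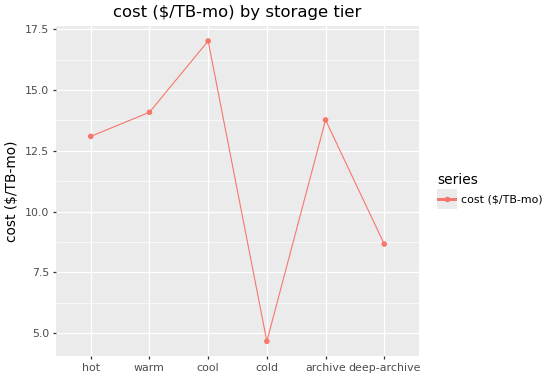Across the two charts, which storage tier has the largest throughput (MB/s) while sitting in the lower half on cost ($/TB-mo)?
Chart 2 median cost ($/TB-mo) ≈ 14; below-median storage tiers: hot, cold, deep-archive. Among those, deep-archive has the highest throughput (MB/s) (≈ 1400).

deep-archive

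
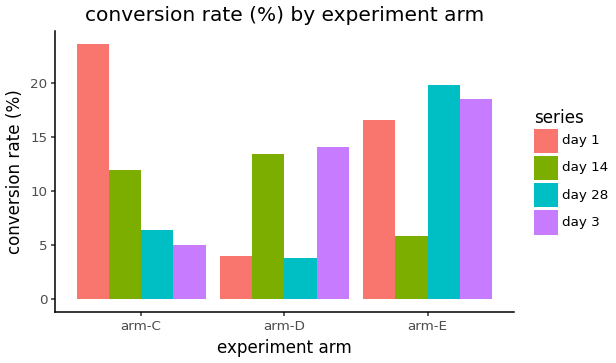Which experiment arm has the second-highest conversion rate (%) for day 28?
arm-C

Top 3 for day 28: arm-E ≈ 20, arm-C ≈ 6, arm-D ≈ 4.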